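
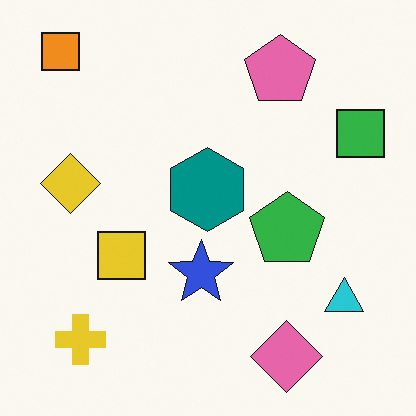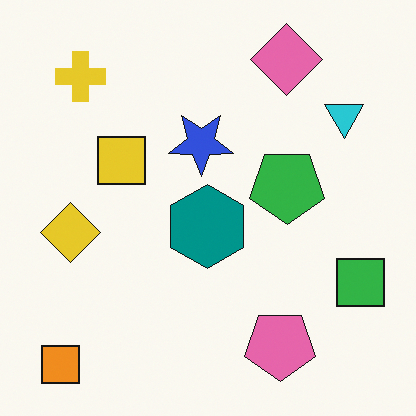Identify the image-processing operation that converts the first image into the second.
The second image is the first flipped vertically (top ↔ bottom).

The orange square is in the top-left of the first image and the bottom-left of the second — shapes on opposite sides of the horizontal midline have swapped in a mirror flip.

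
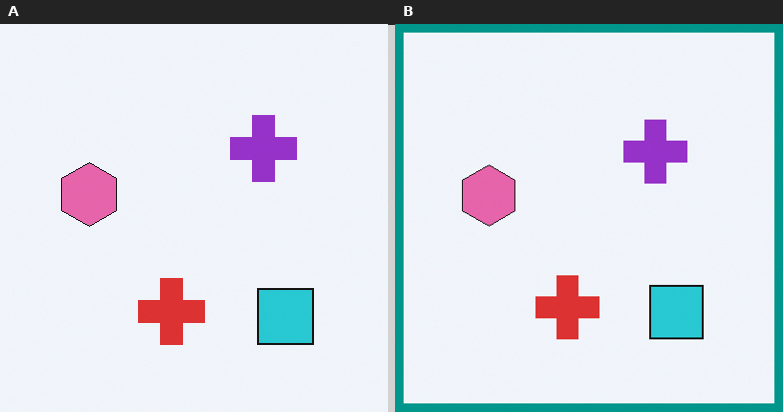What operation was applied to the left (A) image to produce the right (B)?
This is the original image framed with a teal border.

A solid teal frame runs around the edge of the right (B) image, with the content slightly shrunk inside it.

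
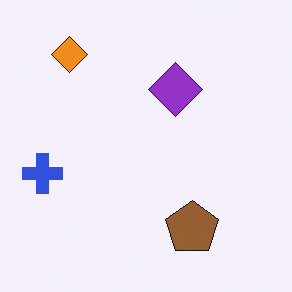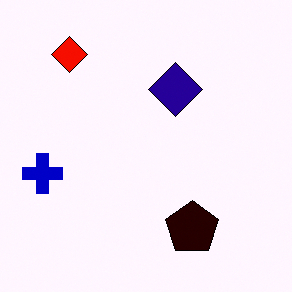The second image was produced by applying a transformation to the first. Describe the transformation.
This is the original image given much higher contrast.

Tones are pushed away from mid-grey across the whole image — a global contrast change.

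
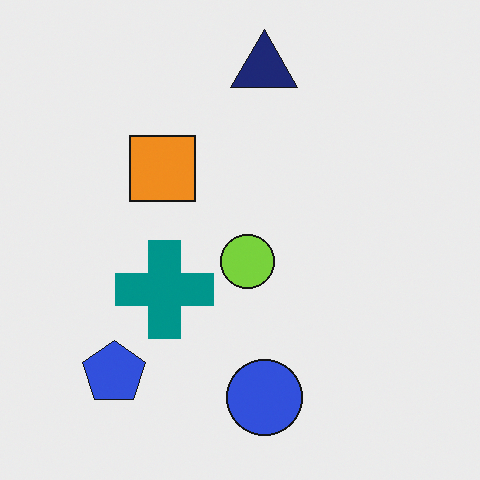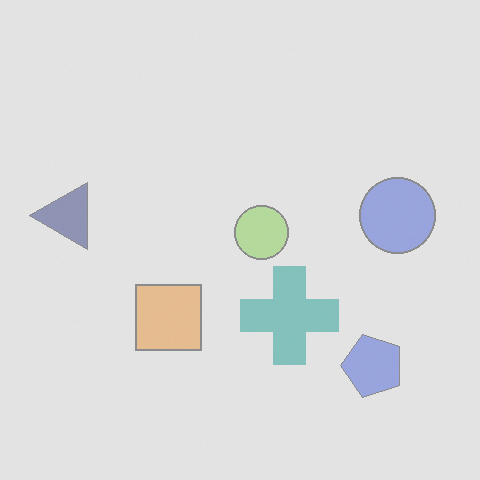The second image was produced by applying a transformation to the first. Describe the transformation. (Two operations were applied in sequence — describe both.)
It was given much lower contrast, then rotated 90° counter-clockwise.

Tones are pushed toward mid-grey across the whole image — a global contrast change. The blue pentagon sits in the bottom-left of the first image and the bottom-right of the second — consistent with a whole-image 90° counter-clockwise rotation.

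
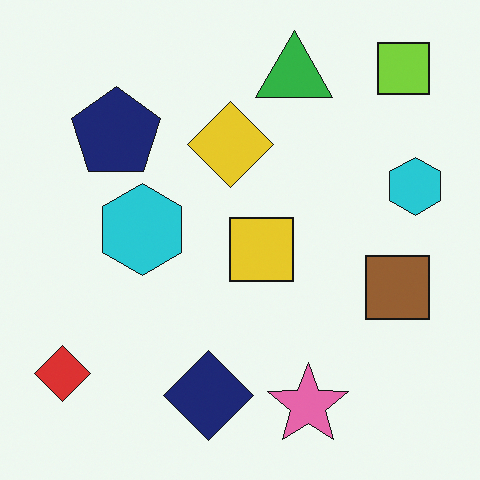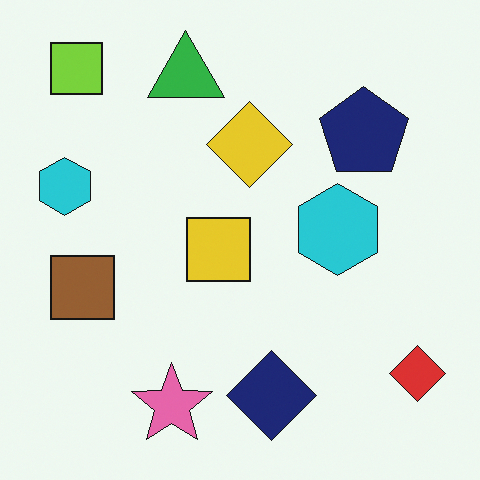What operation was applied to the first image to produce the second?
The image was flipped horizontally (left ↔ right).

The red diamond is in the bottom-left of the first image and the bottom-right of the second — shapes on opposite sides of the vertical midline have swapped in a mirror flip.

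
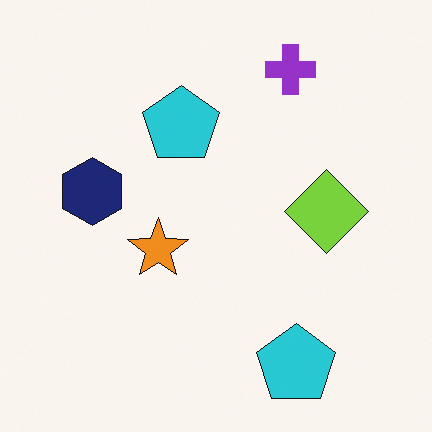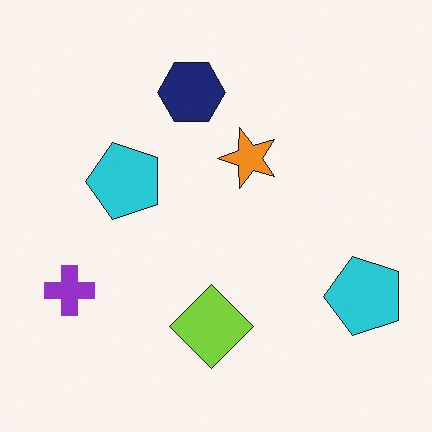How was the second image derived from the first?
It was transposed (reflected across the top-left ↔ bottom-right diagonal).

Shapes have swapped their row and column positions — what was in the top-right is now in the bottom-left — a diagonal reflection.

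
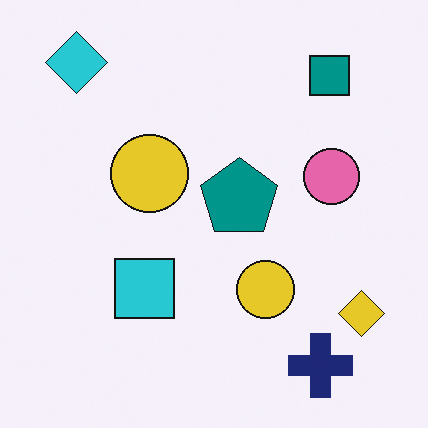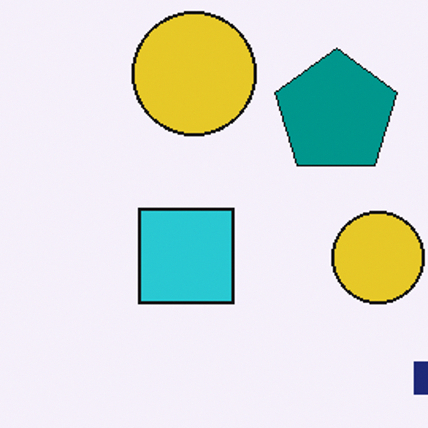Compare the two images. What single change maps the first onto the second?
This is the original image cropped to a modestly smaller region and rescaled.

The visible shapes are larger and the field of view is narrower; shapes near the original edges may be partly or wholly outside the frame — a crop-and-rescale.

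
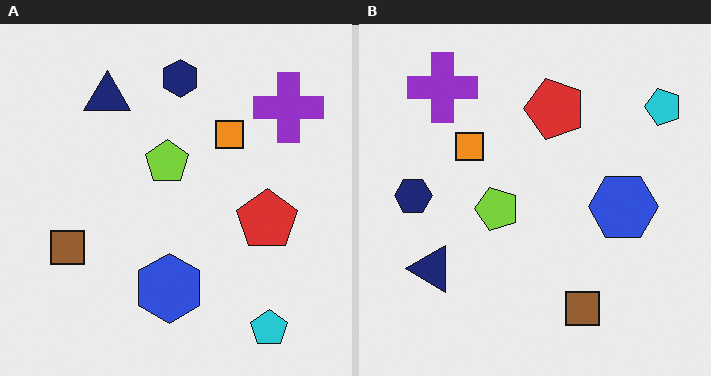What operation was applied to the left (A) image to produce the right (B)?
The image was rotated 90° counter-clockwise.

The cyan pentagon sits in the bottom-right of the left (A) image and the top-right of the right (B) — consistent with a whole-image 90° counter-clockwise rotation.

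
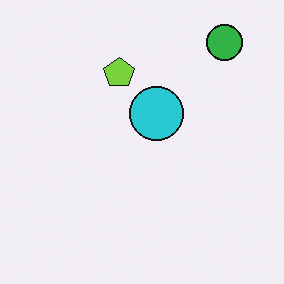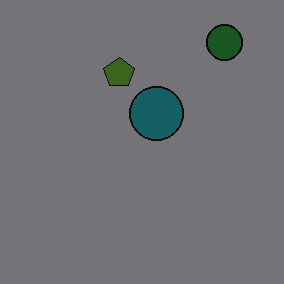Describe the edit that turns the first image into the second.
Noticeably darkened.

Every pixel — background and shapes alike — is uniformly darkened.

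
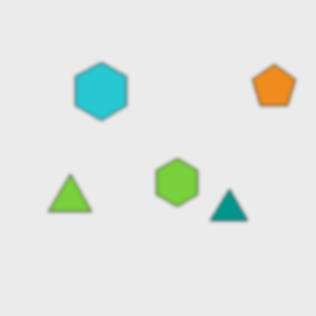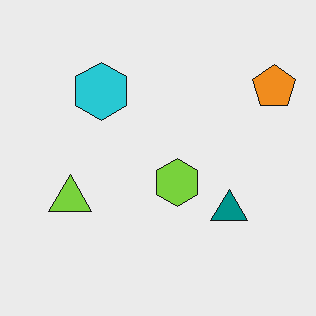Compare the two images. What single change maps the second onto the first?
It was given a subtle gaussian blur.

Shape edges and outlines are uniformly softened across the whole image.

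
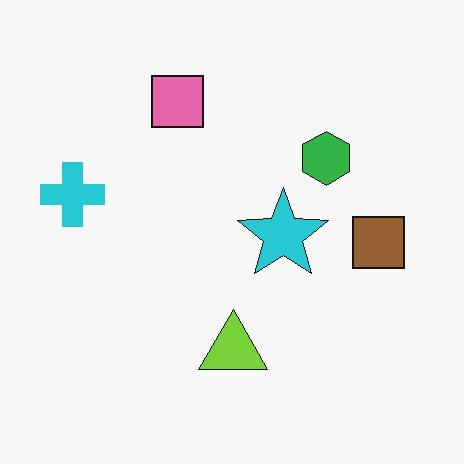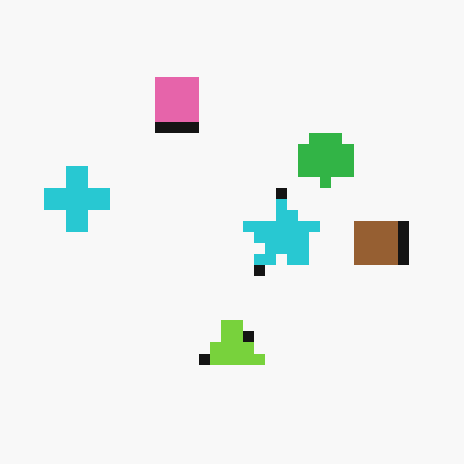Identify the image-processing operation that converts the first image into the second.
This is the original image coarsely pixelated.

Shapes are reduced to large square blocks; fine edges and outlines are lost — a downscale-then-upscale (mosaic) effect.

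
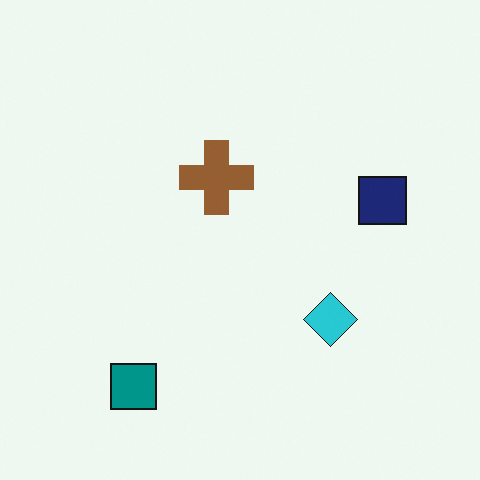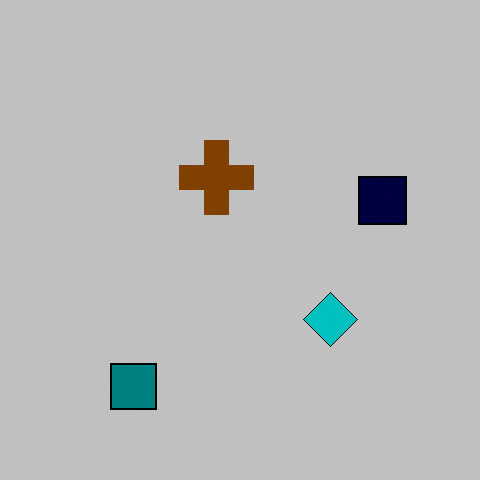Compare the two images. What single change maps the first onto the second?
Heavily posterized to just a handful of flat colors.

Each flat color has snapped to a coarser quantized level — most visibly, the near-white background has dropped to a flat grey.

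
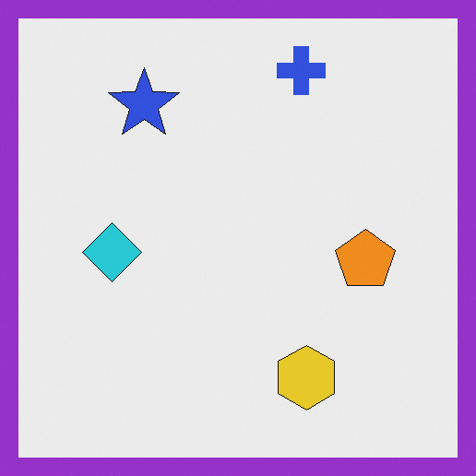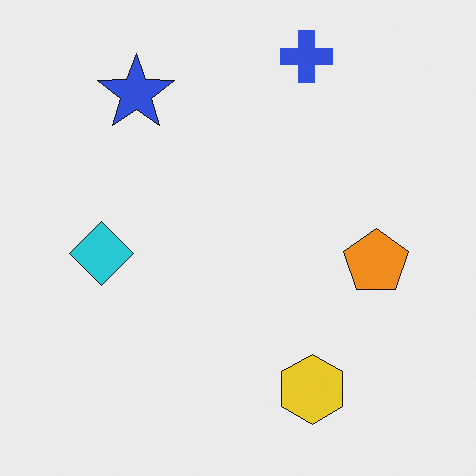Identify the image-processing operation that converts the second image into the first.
It was framed with a purple border.

A solid purple frame runs around the edge of the first image, with the content slightly shrunk inside it.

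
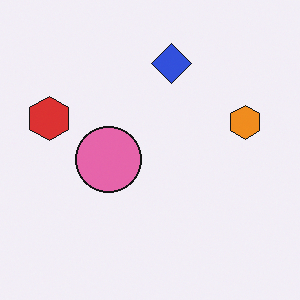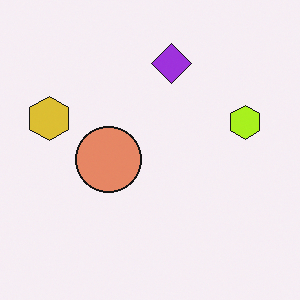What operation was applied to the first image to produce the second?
This is the original image hue-shifted slightly.

Every shape's color has rotated by the same amount around the hue wheel — a uniform hue shift.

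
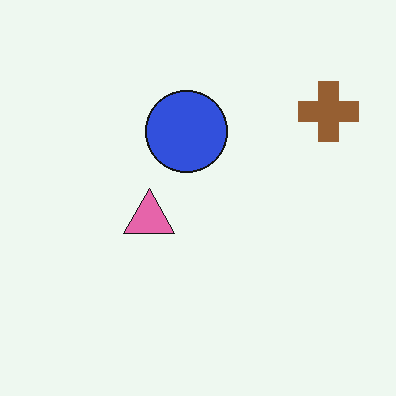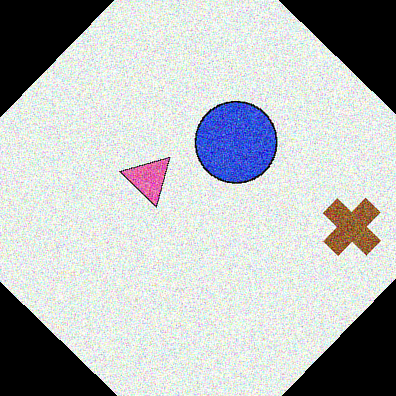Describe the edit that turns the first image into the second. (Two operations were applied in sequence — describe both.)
The image was degraded with strong gaussian noise, then rotated clockwise by a large amount — several tens of degrees.

Random speckle covers the whole image, including the flat background. Every shape is tilted by the same angle and the image corners show triangular fill wedges — a whole-image rotation by a non-right angle.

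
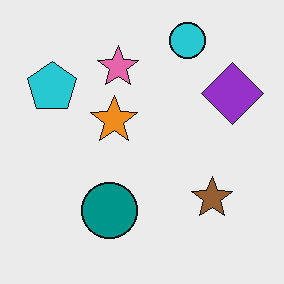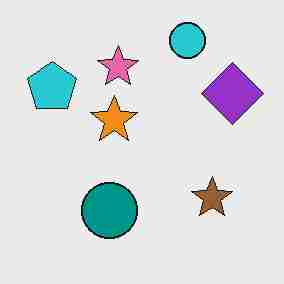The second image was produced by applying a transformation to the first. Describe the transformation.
This is the original image degraded with heavy JPEG compression.

Blocky 8×8 compression artifacts appear around shape edges and the flat background shows ringing — characteristic JPEG degradation.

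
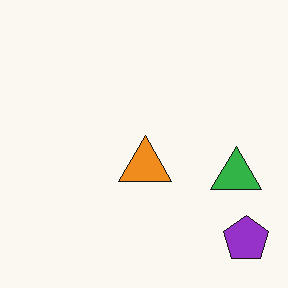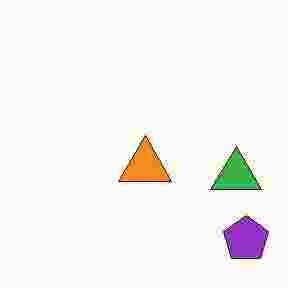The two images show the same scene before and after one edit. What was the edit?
This is the original image heavily JPEG-compressed with obvious blocking artifacts.

Blocky 8×8 compression artifacts appear around shape edges and the flat background shows ringing — characteristic JPEG degradation.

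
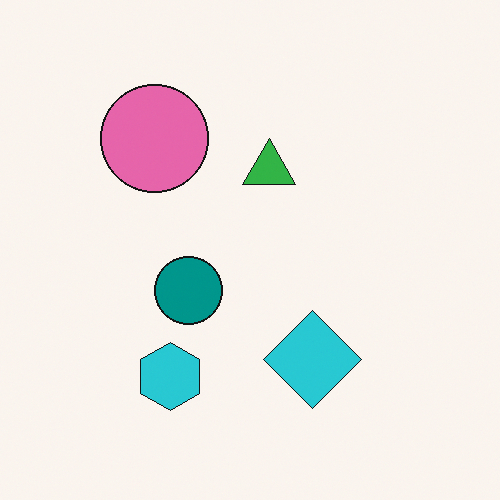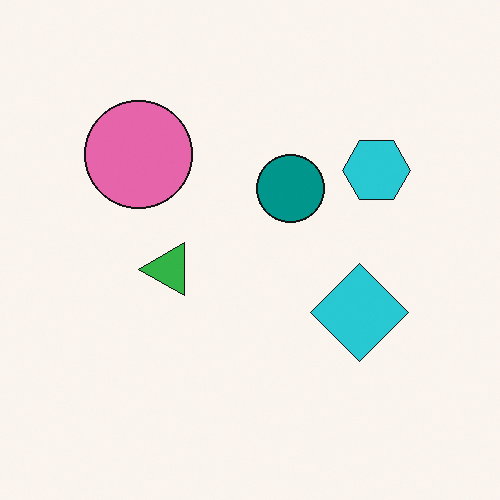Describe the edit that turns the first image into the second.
This is the original image transposed (reflected across the top-left ↔ bottom-right diagonal).

Shapes have swapped their row and column positions — what was in the top-right is now in the bottom-left — a diagonal reflection.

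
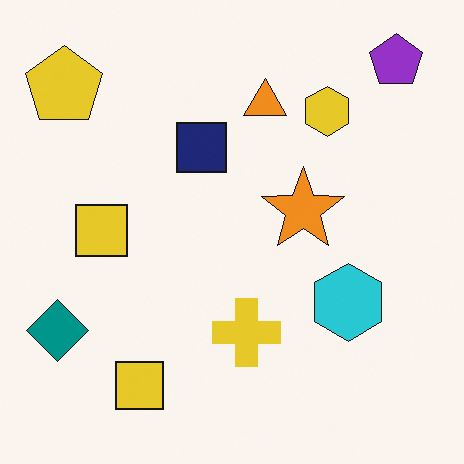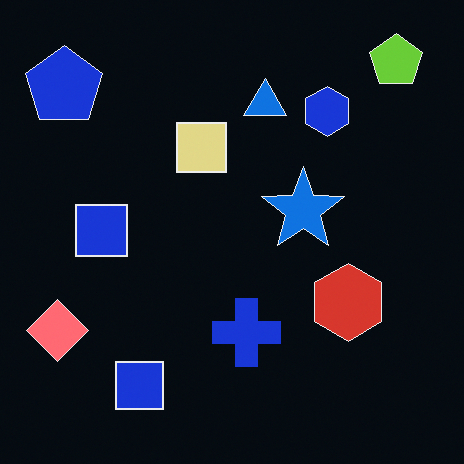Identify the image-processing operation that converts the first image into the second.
Color-inverted (negative).

The light background has become dark and every shape's color is its complement — a photographic negative.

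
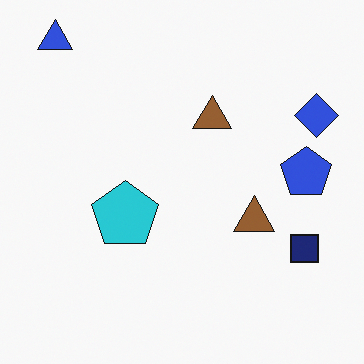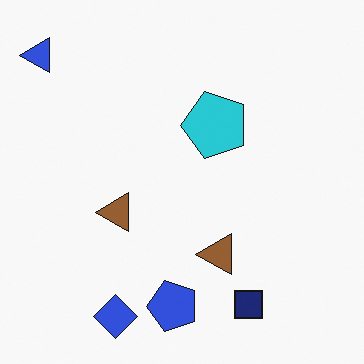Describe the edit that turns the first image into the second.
It was transposed (reflected across the top-left ↔ bottom-right diagonal).

Shapes have swapped their row and column positions — what was in the top-right is now in the bottom-left — a diagonal reflection.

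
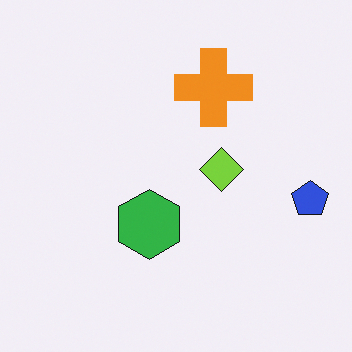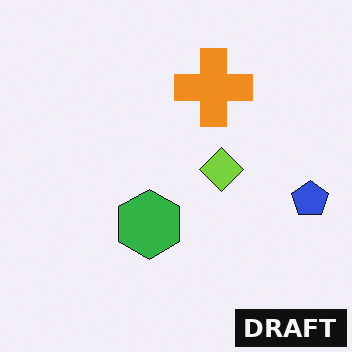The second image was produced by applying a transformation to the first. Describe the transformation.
It was watermarked with the text "DRAFT" in the lower-right corner.

A dark label reading "DRAFT" appears in the lower-right corner.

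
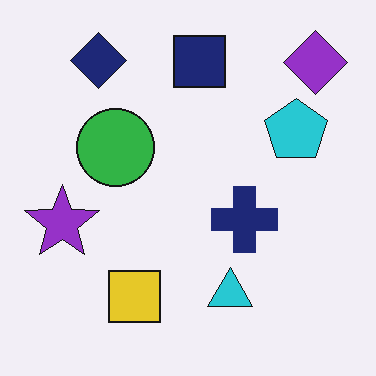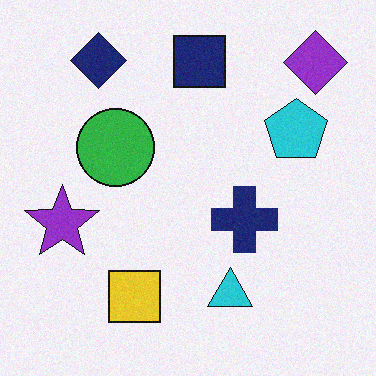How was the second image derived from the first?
The transformation is: degraded with subtle gaussian noise.

Random speckle covers the whole image, including the flat background.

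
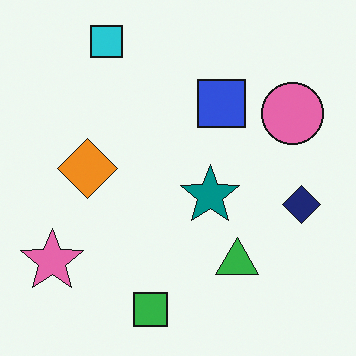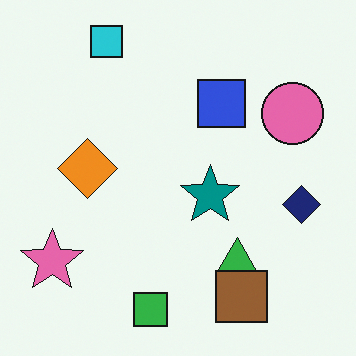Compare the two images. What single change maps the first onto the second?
The transformation is: overlaid with an additional brown square.

A brown square appears in the second image that is absent from the first.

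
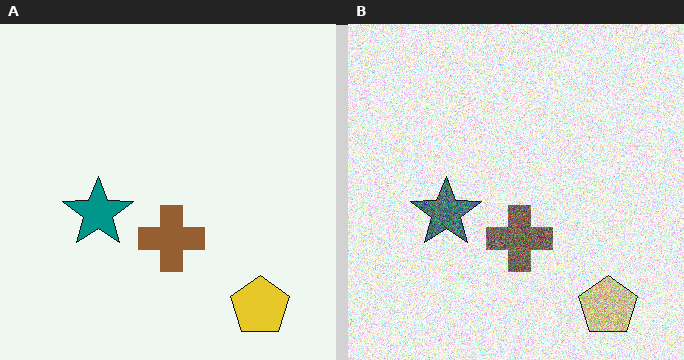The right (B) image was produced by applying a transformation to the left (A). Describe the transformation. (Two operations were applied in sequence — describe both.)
The transformation is: made much more muted (saturation change), then degraded with strong gaussian noise.

All colors are more muted and greyish — a global saturation change. Random speckle covers the whole image, including the flat background.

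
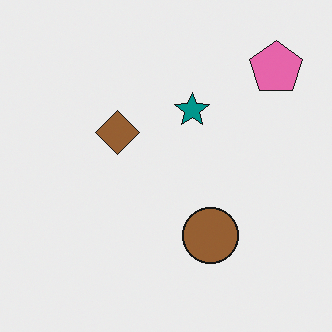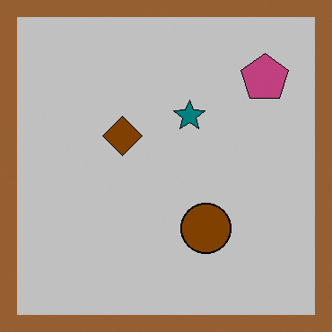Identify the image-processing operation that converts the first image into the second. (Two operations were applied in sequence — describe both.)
Heavily posterized to just a handful of flat colors, then framed with a brown border.

Each flat color has snapped to a coarser quantized level — most visibly, the near-white background has dropped to a flat grey. A solid brown frame runs around the edge of the second image, with the content slightly shrunk inside it.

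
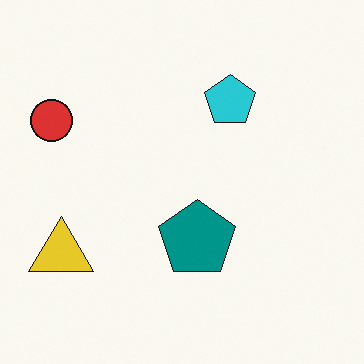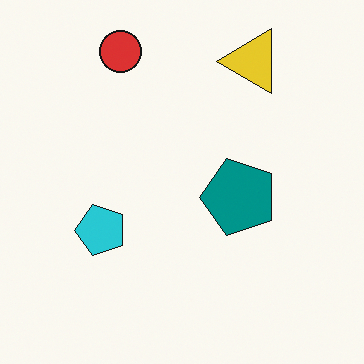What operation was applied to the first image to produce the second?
Transposed (reflected across the top-left ↔ bottom-right diagonal).

Shapes have swapped their row and column positions — what was in the top-right is now in the bottom-left — a diagonal reflection.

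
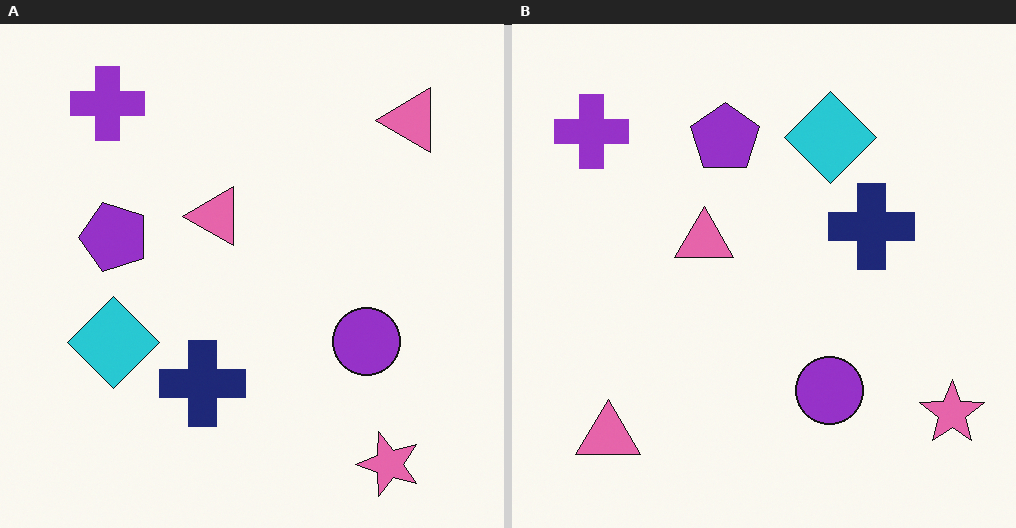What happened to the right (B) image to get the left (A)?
The left (A) image is the right (B) transposed (reflected across the top-left ↔ bottom-right diagonal).

Shapes have swapped their row and column positions — what was in the top-right is now in the bottom-left — a diagonal reflection.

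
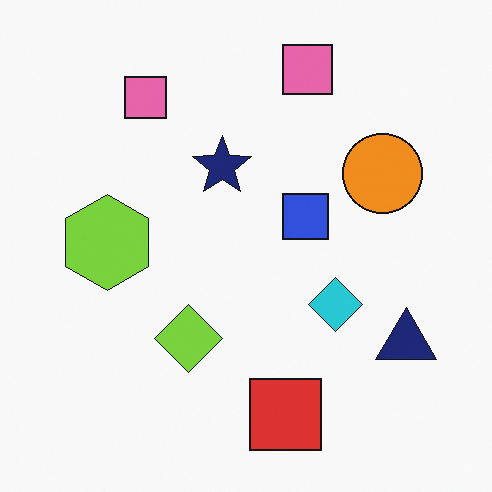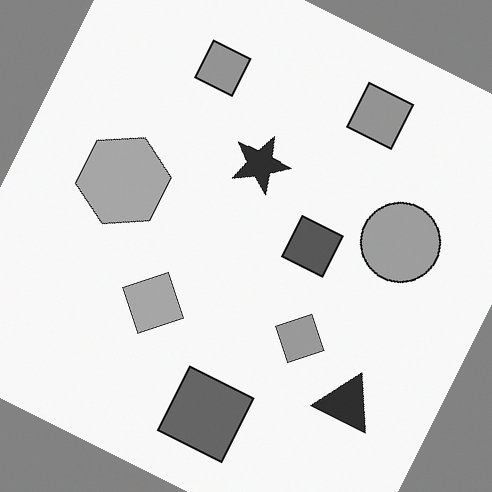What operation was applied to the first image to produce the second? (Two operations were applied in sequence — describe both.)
The transformation is: rotated clockwise by a moderate amount, then converted to grayscale.

Every shape is tilted by the same angle and the image corners show triangular fill wedges — a whole-image rotation by a non-right angle. All color is removed — every shape is now a shade of grey.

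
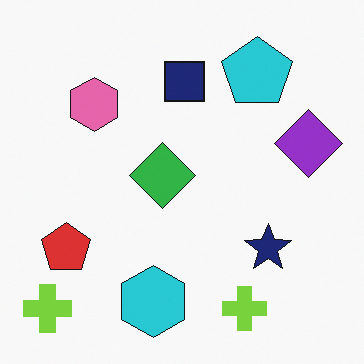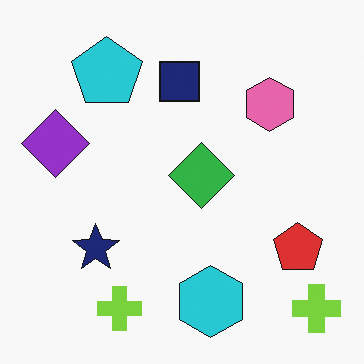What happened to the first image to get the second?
It was flipped horizontally (left ↔ right).

The purple diamond is in the right of the first image and the left of the second — shapes on opposite sides of the vertical midline have swapped in a mirror flip.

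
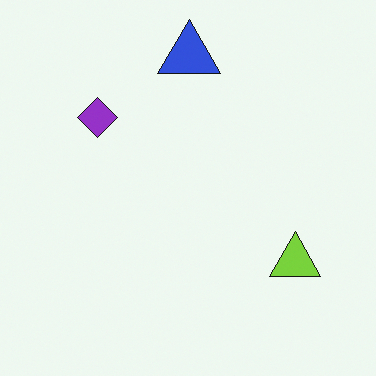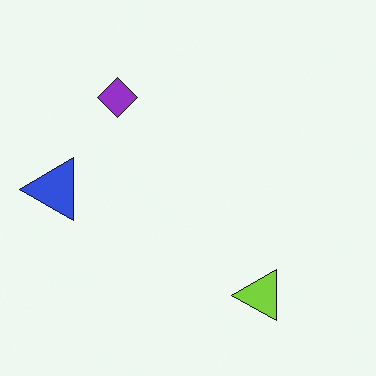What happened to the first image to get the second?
Transposed (reflected across the top-left ↔ bottom-right diagonal).

Shapes have swapped their row and column positions — what was in the top-right is now in the bottom-left — a diagonal reflection.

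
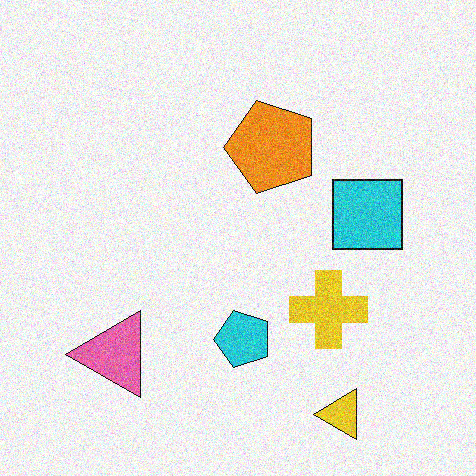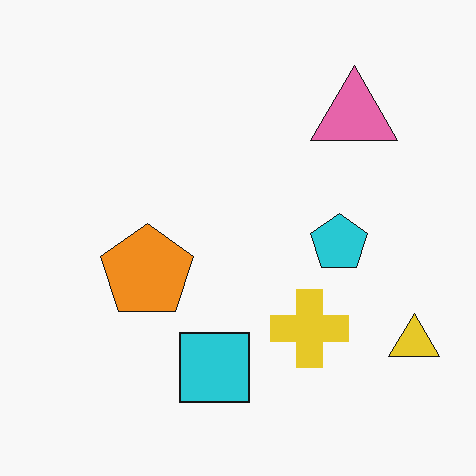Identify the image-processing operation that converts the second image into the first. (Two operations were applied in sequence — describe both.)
The first image is the second transposed (reflected across the top-left ↔ bottom-right diagonal), then degraded with moderate additive noise.

Shapes have swapped their row and column positions — what was in the top-right is now in the bottom-left — a diagonal reflection. Random speckle covers the whole image, including the flat background.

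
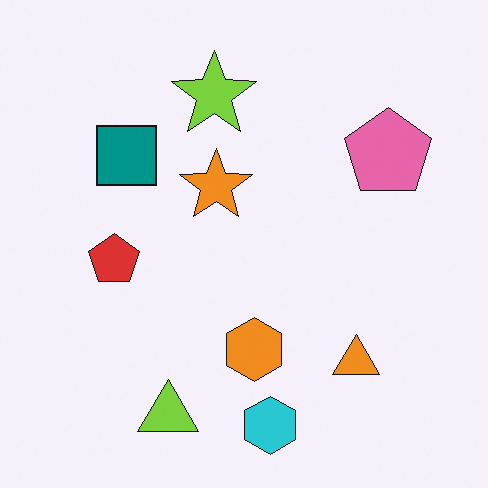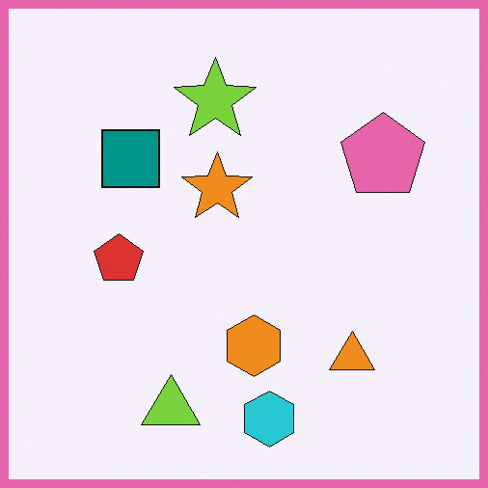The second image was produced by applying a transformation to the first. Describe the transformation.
Framed with a pink border.

A solid pink frame runs around the edge of the second image, with the content slightly shrunk inside it.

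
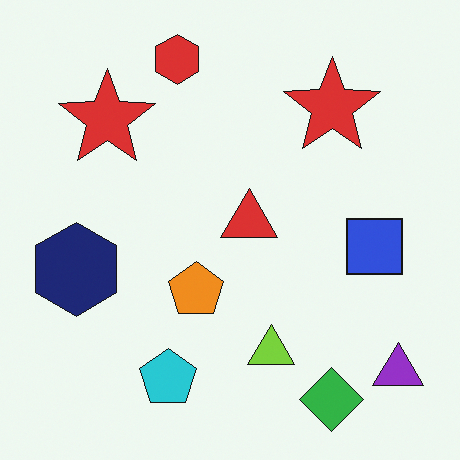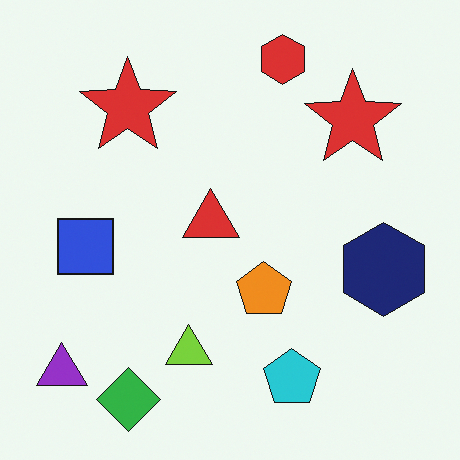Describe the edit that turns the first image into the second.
This is the original image flipped horizontally (left ↔ right).

The purple triangle is in the bottom-right of the first image and the bottom-left of the second — shapes on opposite sides of the vertical midline have swapped in a mirror flip.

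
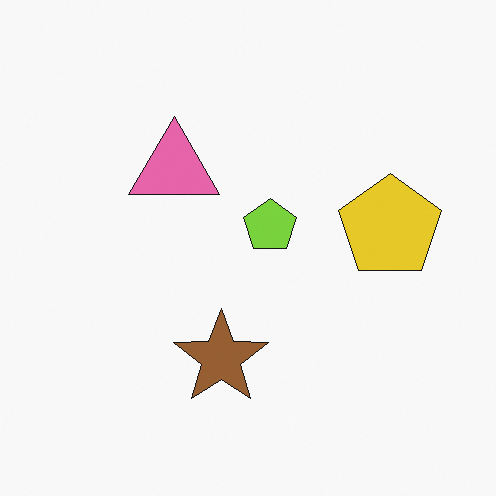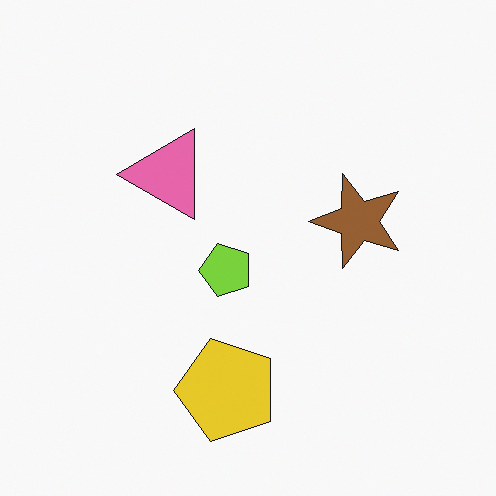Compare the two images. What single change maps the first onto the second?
The image was transposed (reflected across the top-left ↔ bottom-right diagonal).

Shapes have swapped their row and column positions — what was in the top-right is now in the bottom-left — a diagonal reflection.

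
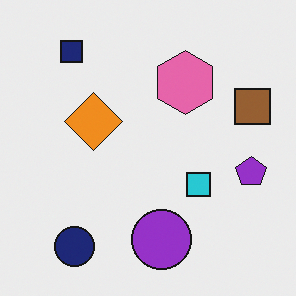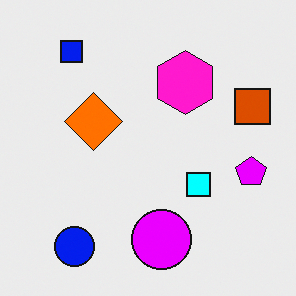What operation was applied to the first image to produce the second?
The image was made much more vivid (saturation change).

All colors are more vivid — a global saturation change.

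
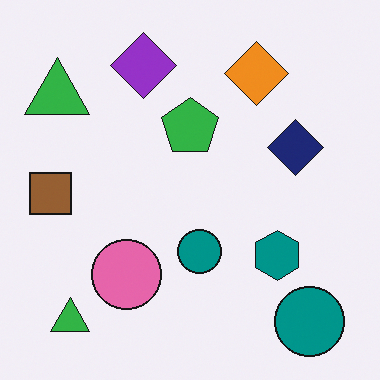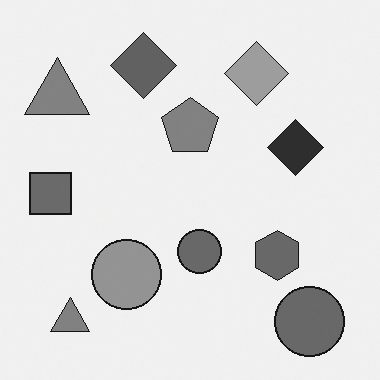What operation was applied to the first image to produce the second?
The image was converted to grayscale.

All color is removed — every shape is now a shade of grey.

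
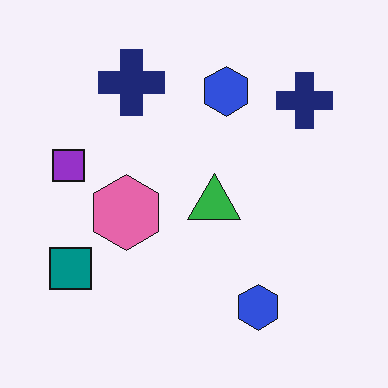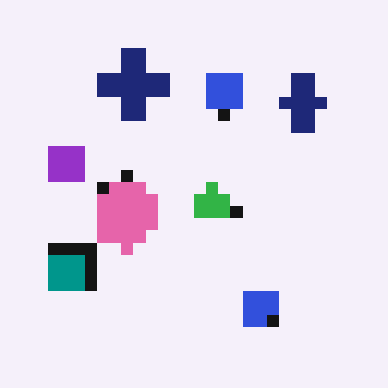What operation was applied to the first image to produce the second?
Heavily pixelated into large blocks.

Shapes are reduced to large square blocks; fine edges and outlines are lost — a downscale-then-upscale (mosaic) effect.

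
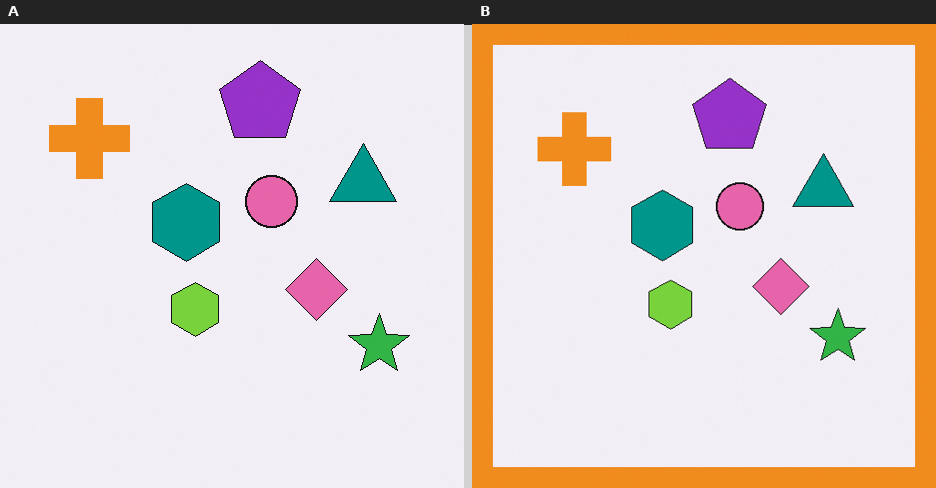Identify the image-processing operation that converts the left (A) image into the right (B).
It was framed with a orange border.

A solid orange frame runs around the edge of the right (B) image, with the content slightly shrunk inside it.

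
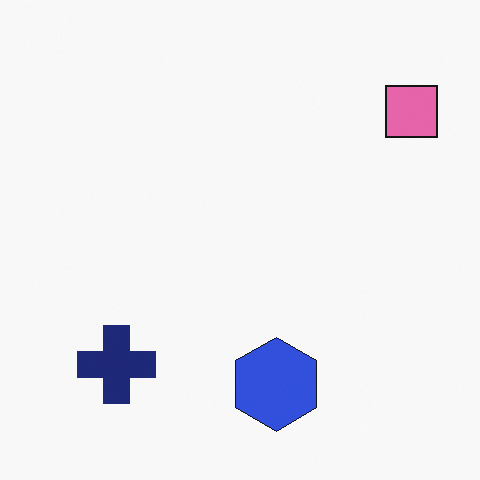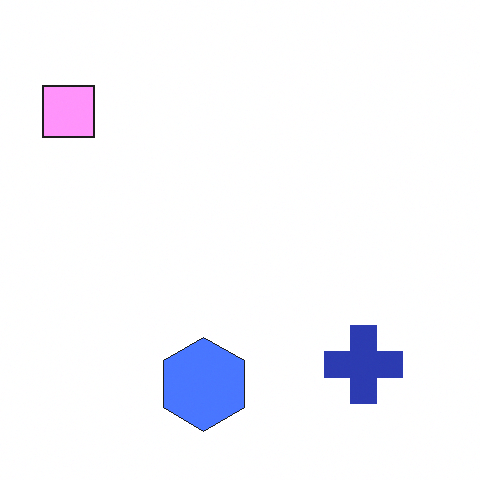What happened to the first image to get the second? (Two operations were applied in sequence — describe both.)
Noticeably brightened, then flipped horizontally (left ↔ right).

Every pixel — background and shapes alike — is uniformly brightened. The pink square is in the top-right of the first image and the top-left of the second — shapes on opposite sides of the vertical midline have swapped in a mirror flip.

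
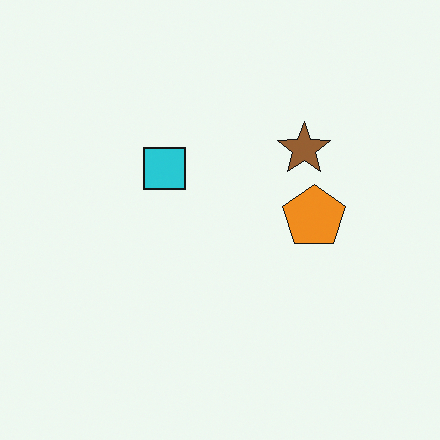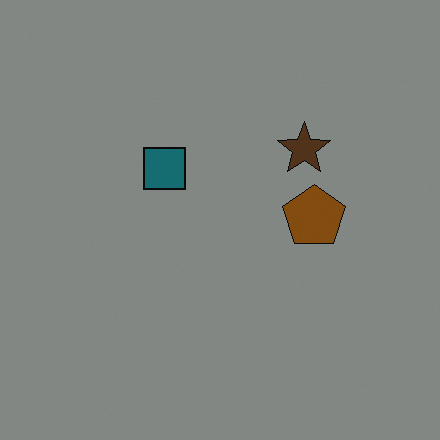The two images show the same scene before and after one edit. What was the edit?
This is the original image darkened a lot.

Every pixel — background and shapes alike — is uniformly darkened.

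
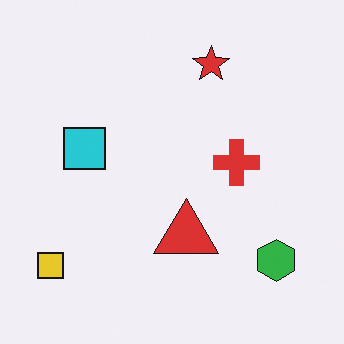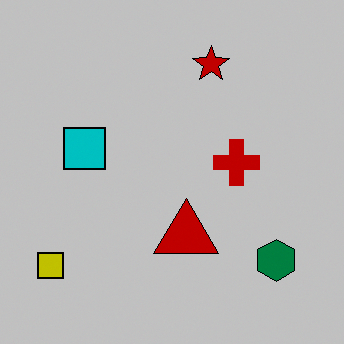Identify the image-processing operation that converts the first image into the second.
This is the original image heavily posterized to just a handful of flat colors.

Each flat color has snapped to a coarser quantized level — most visibly, the near-white background has dropped to a flat grey.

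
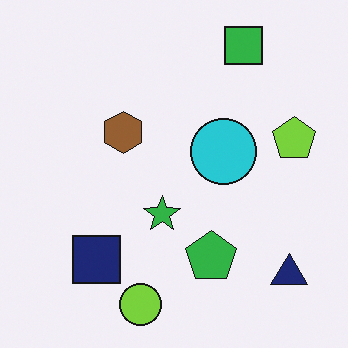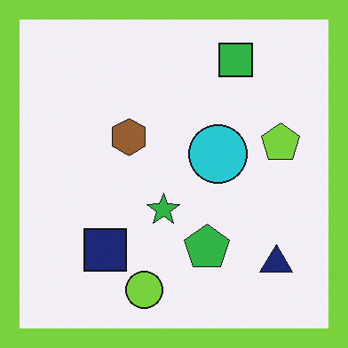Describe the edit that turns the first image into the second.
Framed with a lime border.

A solid lime frame runs around the edge of the second image, with the content slightly shrunk inside it.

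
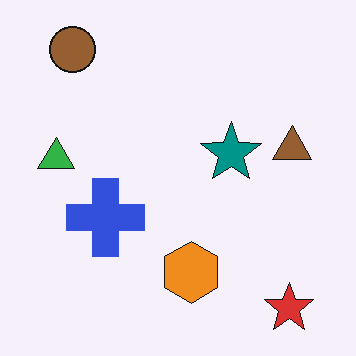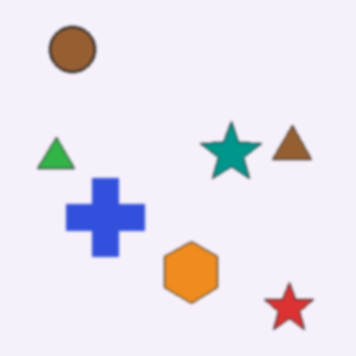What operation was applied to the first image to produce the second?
It was slightly softened.

Shape edges and outlines are uniformly softened across the whole image.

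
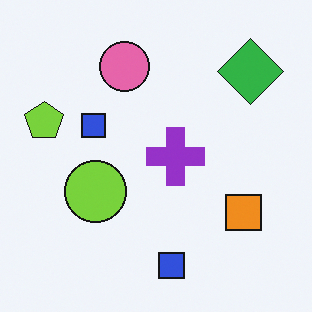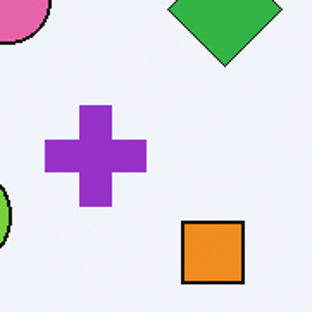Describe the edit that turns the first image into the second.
This is the original image cropped to a noticeably smaller region and rescaled.

The visible shapes are larger and the field of view is narrower; shapes near the original edges may be partly or wholly outside the frame — a crop-and-rescale.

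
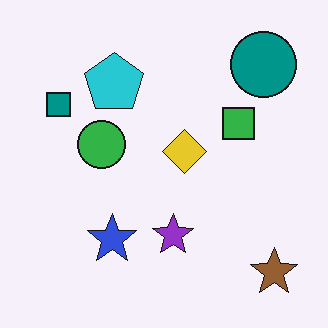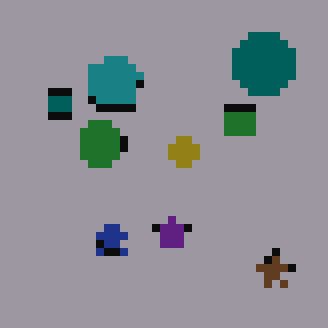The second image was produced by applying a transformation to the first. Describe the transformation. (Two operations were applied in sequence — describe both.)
Pixelated into visible square blocks, then noticeably darkened.

Shapes are reduced to large square blocks; fine edges and outlines are lost — a downscale-then-upscale (mosaic) effect. Every pixel — background and shapes alike — is uniformly darkened.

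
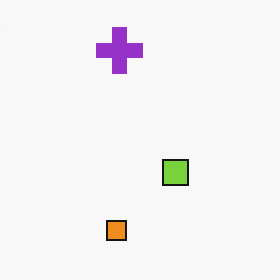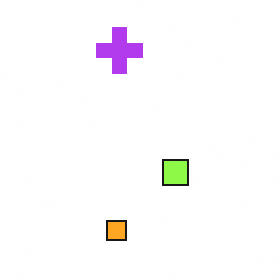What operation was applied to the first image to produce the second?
The image was slightly brightened.

Every pixel — background and shapes alike — is uniformly brightened.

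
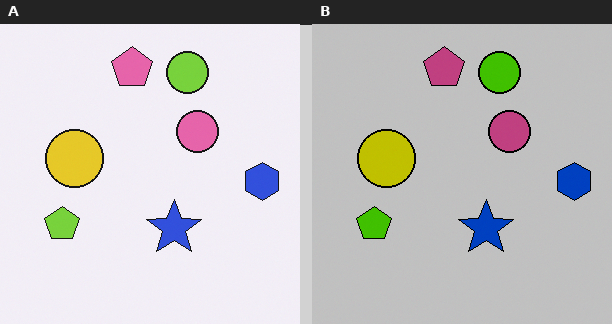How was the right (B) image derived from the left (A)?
It was aggressively posterized.

Each flat color has snapped to a coarser quantized level — most visibly, the near-white background has dropped to a flat grey.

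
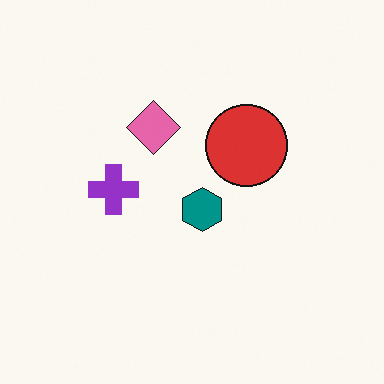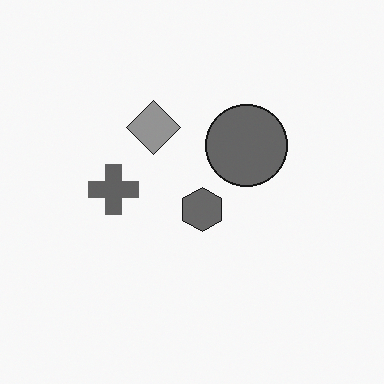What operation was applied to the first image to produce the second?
Converted to grayscale.

All color is removed — every shape is now a shade of grey.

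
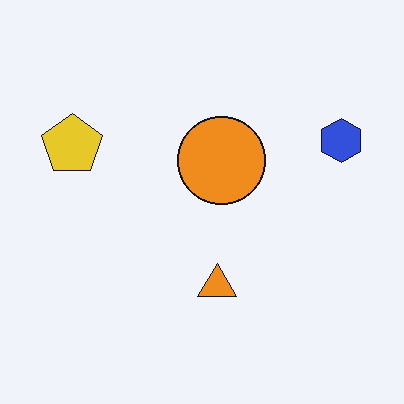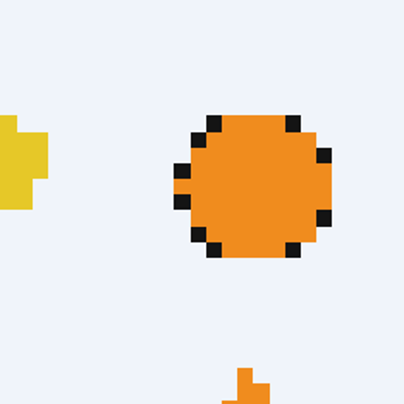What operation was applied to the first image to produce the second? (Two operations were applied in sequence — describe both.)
This is the original image coarsely pixelated, then cropped to a noticeably smaller region and rescaled.

Shapes are reduced to large square blocks; fine edges and outlines are lost — a downscale-then-upscale (mosaic) effect. The visible shapes are larger and the field of view is narrower; shapes near the original edges may be partly or wholly outside the frame — a crop-and-rescale.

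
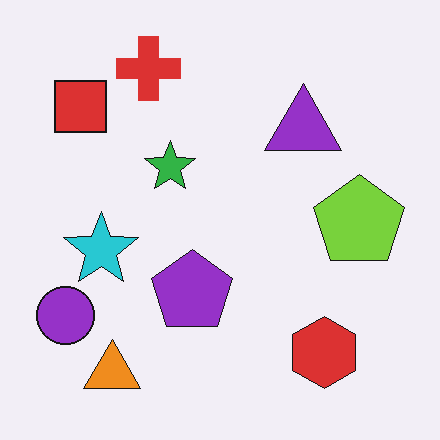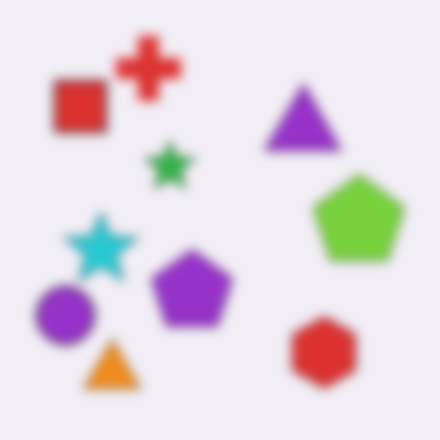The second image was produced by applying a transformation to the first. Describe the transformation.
It was heavily blurred.

Shape edges and outlines are uniformly softened across the whole image.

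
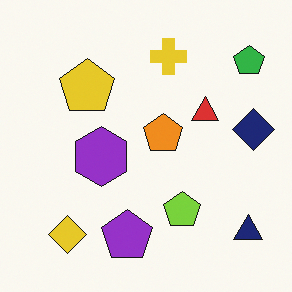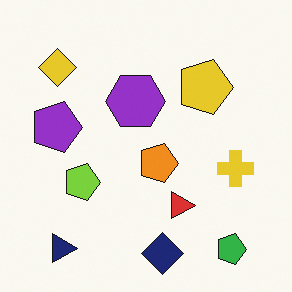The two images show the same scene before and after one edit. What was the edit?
Rotated 90° clockwise.

The green pentagon sits in the top-right of the first image and the bottom-right of the second — consistent with a whole-image 90° clockwise rotation.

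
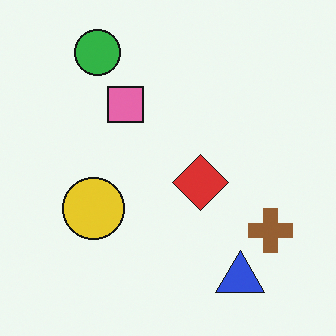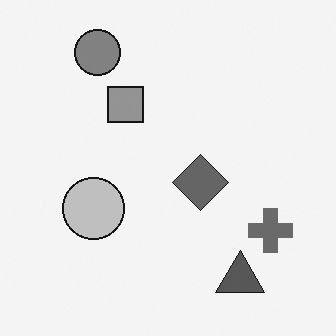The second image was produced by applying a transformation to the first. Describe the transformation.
This is the original image converted to grayscale.

All color is removed — every shape is now a shade of grey.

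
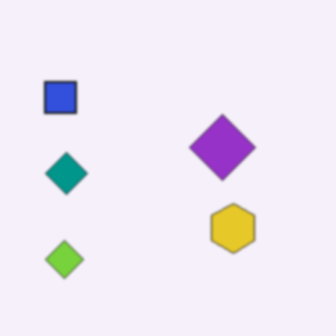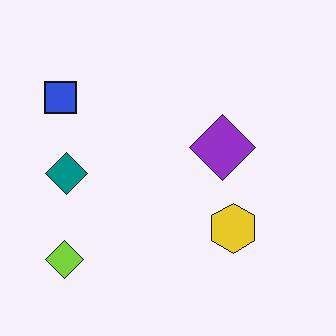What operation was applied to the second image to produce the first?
The image was slightly softened.

Shape edges and outlines are uniformly softened across the whole image.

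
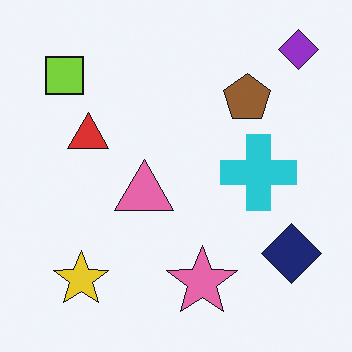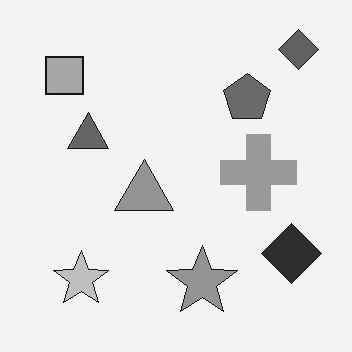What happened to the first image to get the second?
Converted to grayscale.

All color is removed — every shape is now a shade of grey.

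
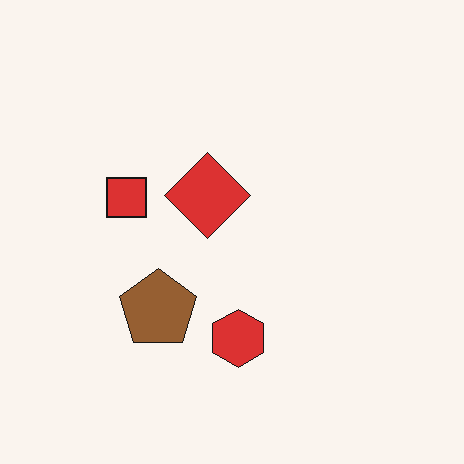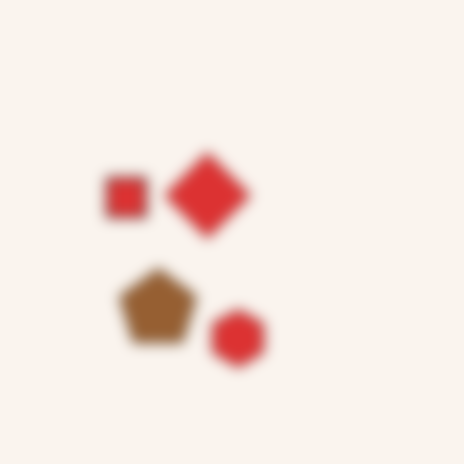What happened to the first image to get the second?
The transformation is: strongly gaussian-blurred.

Shape edges and outlines are uniformly softened across the whole image.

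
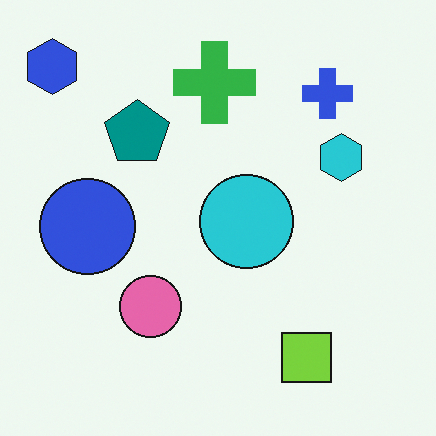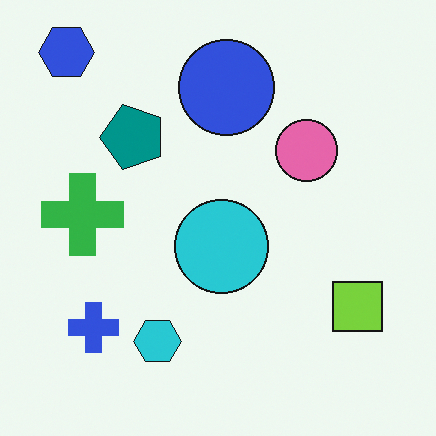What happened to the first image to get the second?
It was transposed (reflected across the top-left ↔ bottom-right diagonal).

Shapes have swapped their row and column positions — what was in the top-right is now in the bottom-left — a diagonal reflection.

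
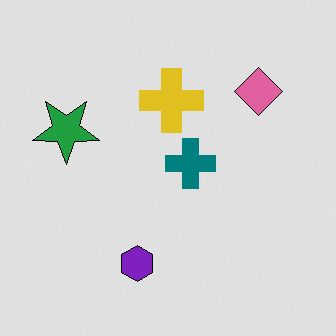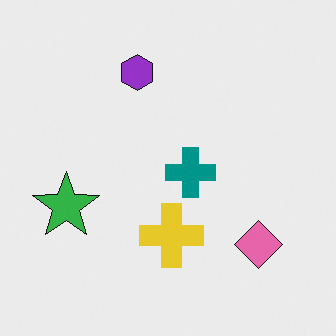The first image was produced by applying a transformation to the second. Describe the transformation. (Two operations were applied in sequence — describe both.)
The image was flipped vertically (top ↔ bottom), then posterized to a reduced palette.

The purple hexagon is in the top of the second image and the bottom of the first — shapes on opposite sides of the horizontal midline have swapped in a mirror flip. Each flat color has snapped to a coarser quantized level — most visibly, the near-white background has dropped to a flat grey.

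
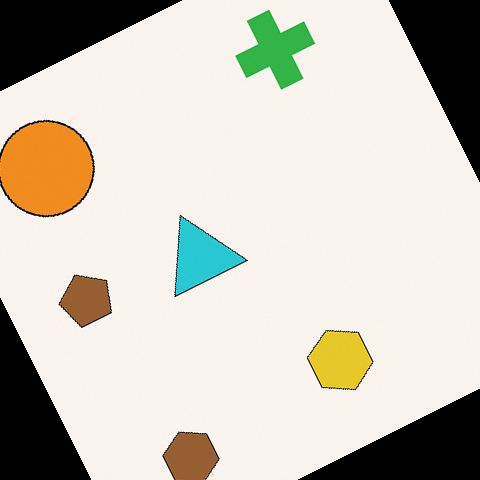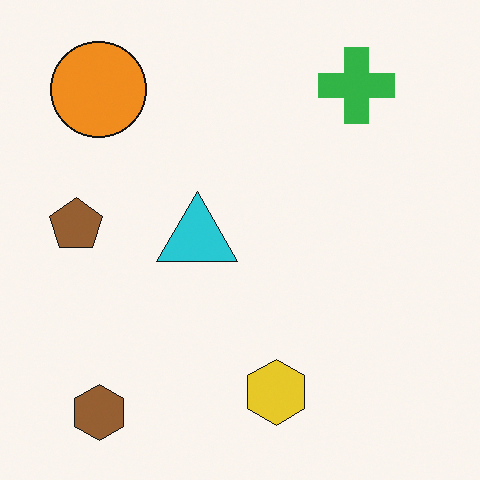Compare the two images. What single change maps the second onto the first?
The transformation is: rotated counter-clockwise by a clearly visible amount.

Every shape is tilted by the same angle and the image corners show triangular fill wedges — a whole-image rotation by a non-right angle.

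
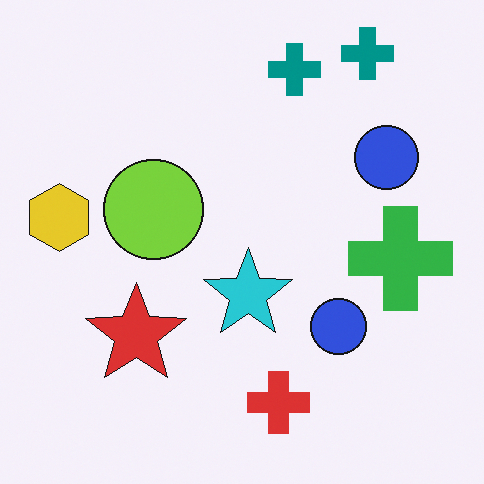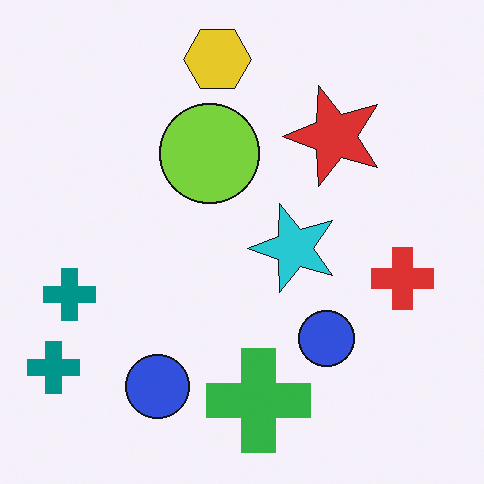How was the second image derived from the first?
This is the original image transposed (reflected across the top-left ↔ bottom-right diagonal).

Shapes have swapped their row and column positions — what was in the top-right is now in the bottom-left — a diagonal reflection.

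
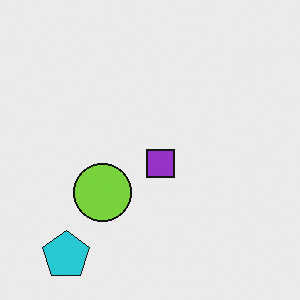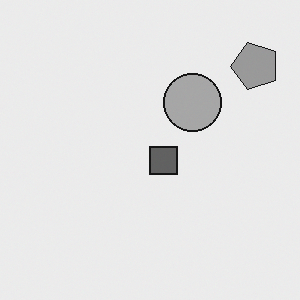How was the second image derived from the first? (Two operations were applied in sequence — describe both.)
Transposed (reflected across the top-left ↔ bottom-right diagonal), then converted to grayscale.

Shapes have swapped their row and column positions — what was in the top-right is now in the bottom-left — a diagonal reflection. All color is removed — every shape is now a shade of grey.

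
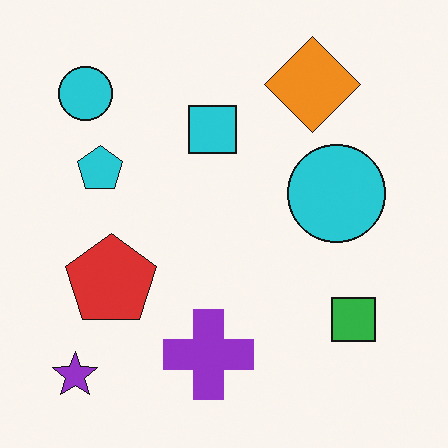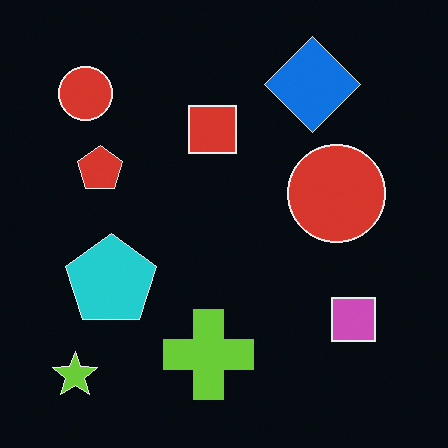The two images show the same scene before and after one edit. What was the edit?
The image was color-inverted (negative).

The light background has become dark and every shape's color is its complement — a photographic negative.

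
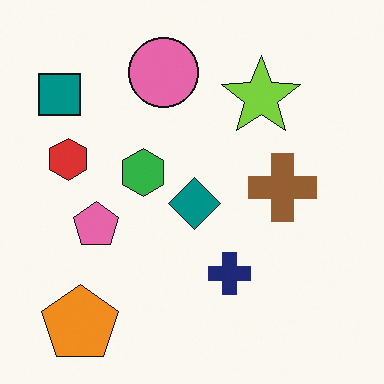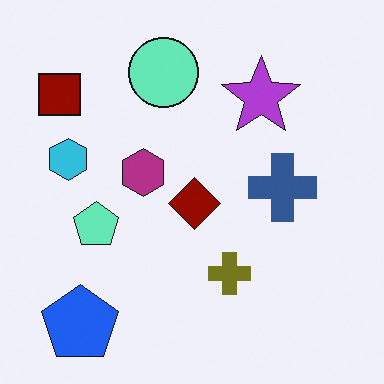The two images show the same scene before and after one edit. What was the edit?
This is the original image hue-shifted by a large amount.

Every shape's color has rotated by the same amount around the hue wheel — a uniform hue shift.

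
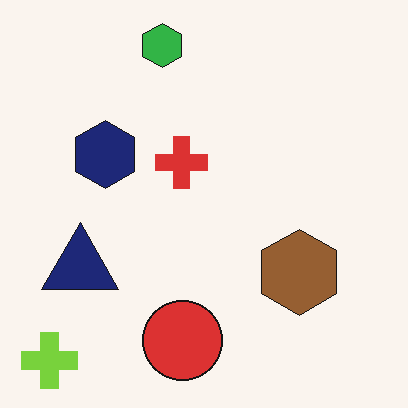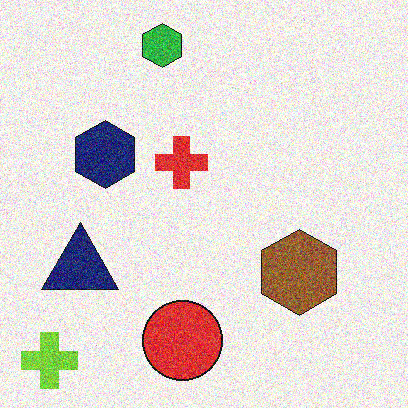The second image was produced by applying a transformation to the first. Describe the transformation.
Degraded with heavy additive noise.

Random speckle covers the whole image, including the flat background.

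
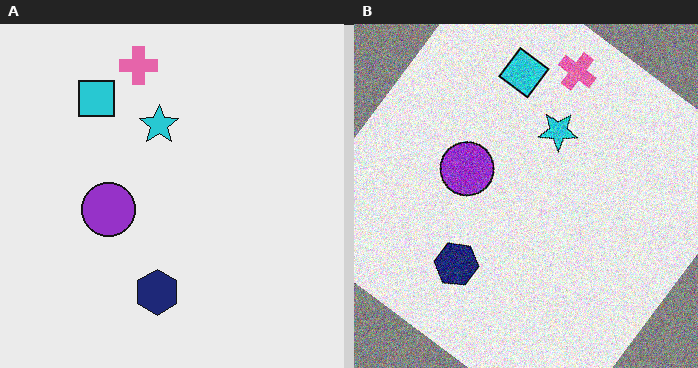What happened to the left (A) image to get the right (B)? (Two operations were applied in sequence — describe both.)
It was rotated clockwise by a large amount — several tens of degrees, then degraded with moderate additive noise.

Every shape is tilted by the same angle and the image corners show triangular fill wedges — a whole-image rotation by a non-right angle. Random speckle covers the whole image, including the flat background.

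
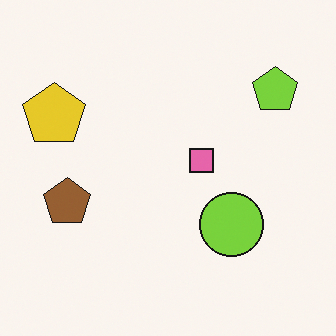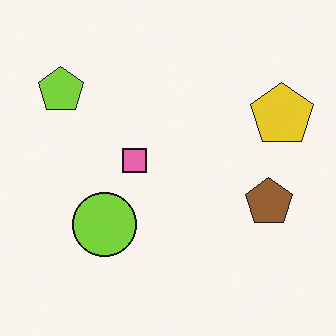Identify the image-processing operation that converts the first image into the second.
The image was flipped horizontally (left ↔ right).

The yellow pentagon is in the left of the first image and the right of the second — shapes on opposite sides of the vertical midline have swapped in a mirror flip.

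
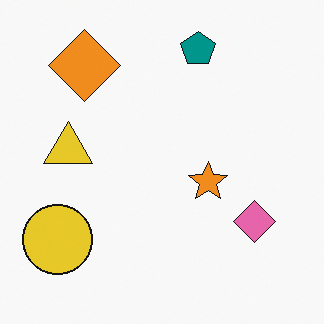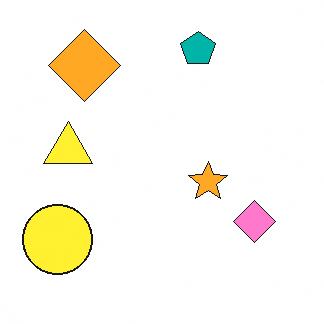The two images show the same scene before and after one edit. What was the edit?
This is the original image brightened a little.

Every pixel — background and shapes alike — is uniformly brightened.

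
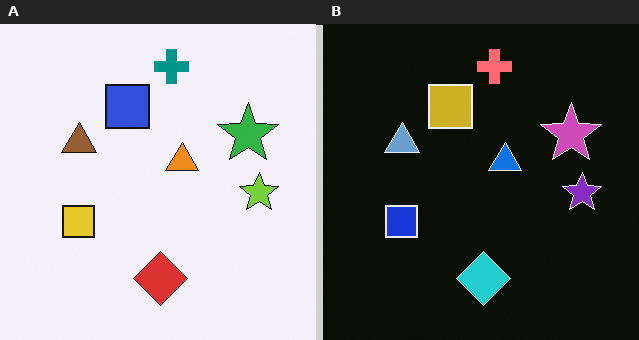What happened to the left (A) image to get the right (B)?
Color-inverted (negative).

The light background has become dark and every shape's color is its complement — a photographic negative.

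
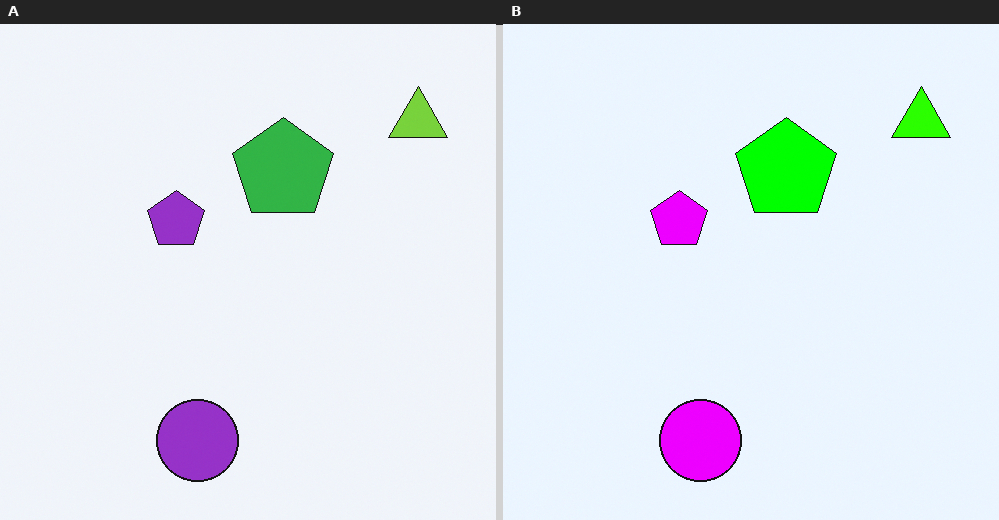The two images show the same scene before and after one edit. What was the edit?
Made much more vivid (saturation change).

All colors are more vivid — a global saturation change.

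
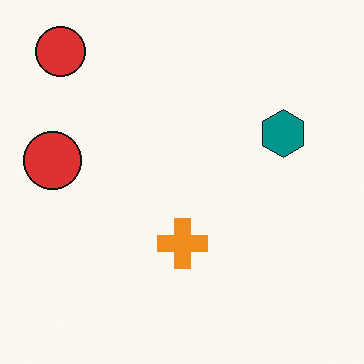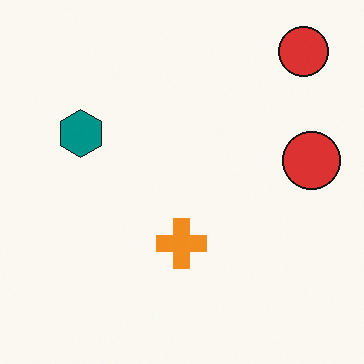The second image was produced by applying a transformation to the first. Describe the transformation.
The second image is the first flipped horizontally (left ↔ right).

The teal hexagon is in the right of the first image and the left of the second — shapes on opposite sides of the vertical midline have swapped in a mirror flip.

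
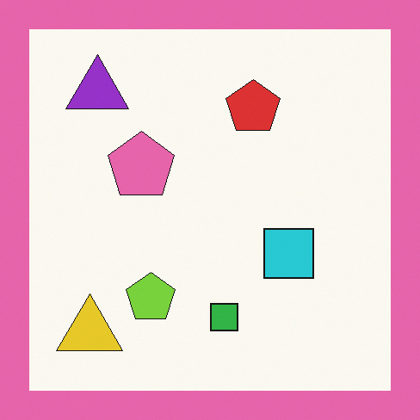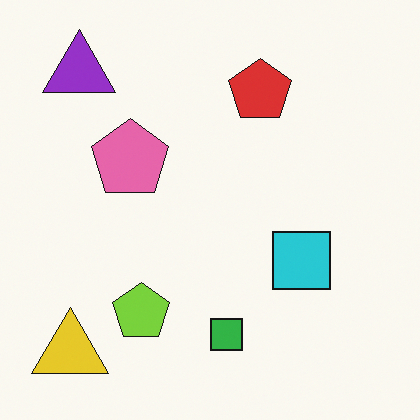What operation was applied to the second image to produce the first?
This is the original image framed with a pink border.

A solid pink frame runs around the edge of the first image, with the content slightly shrunk inside it.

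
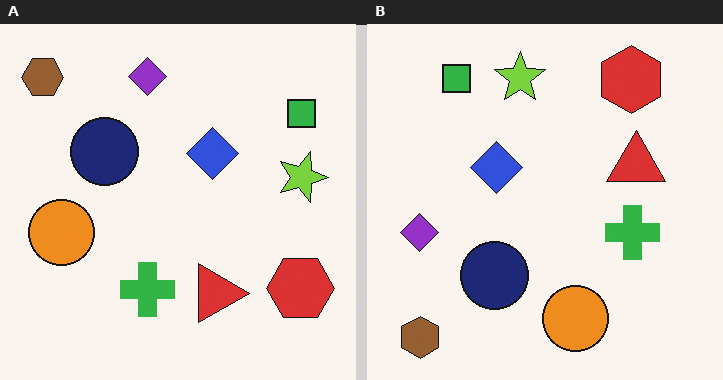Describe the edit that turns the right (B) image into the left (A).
It was rotated 90° clockwise.

The brown hexagon sits in the bottom-left of the right (B) image and the top-left of the left (A) — consistent with a whole-image 90° clockwise rotation.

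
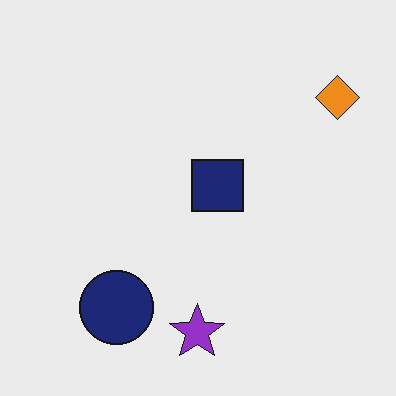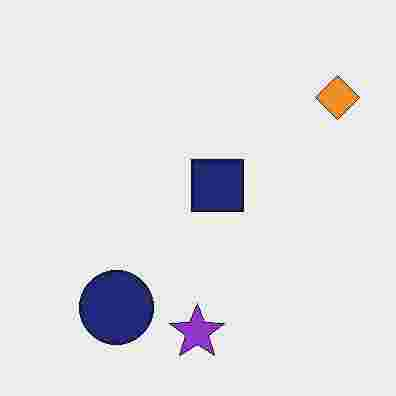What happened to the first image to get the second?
Heavily JPEG-compressed with obvious blocking artifacts.

Blocky 8×8 compression artifacts appear around shape edges and the flat background shows ringing — characteristic JPEG degradation.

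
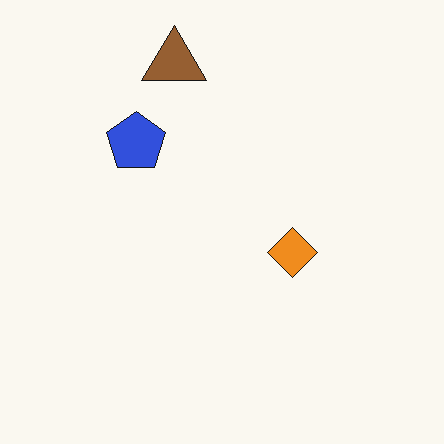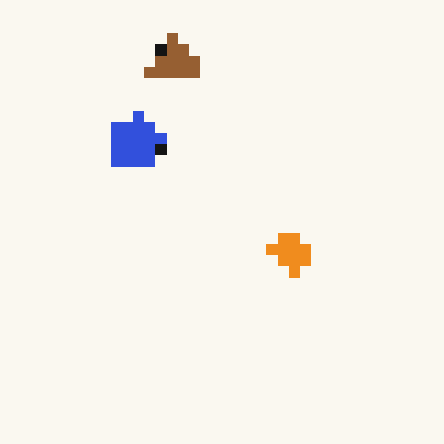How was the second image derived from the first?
It was heavily pixelated into large blocks.

Shapes are reduced to large square blocks; fine edges and outlines are lost — a downscale-then-upscale (mosaic) effect.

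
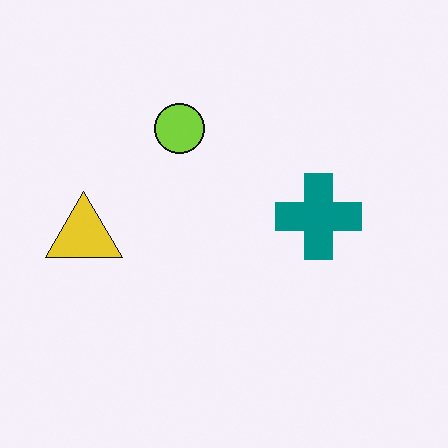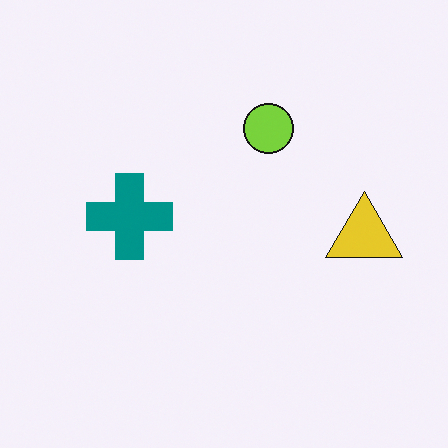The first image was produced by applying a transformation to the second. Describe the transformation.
This is the original image flipped horizontally (left ↔ right).

The yellow triangle is in the right of the second image and the left of the first — shapes on opposite sides of the vertical midline have swapped in a mirror flip.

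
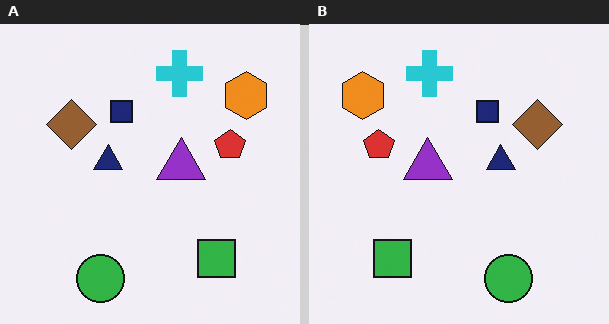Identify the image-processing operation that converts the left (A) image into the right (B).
The image was flipped horizontally (left ↔ right).

The orange hexagon is in the top-right of the left (A) image and the top-left of the right (B) — shapes on opposite sides of the vertical midline have swapped in a mirror flip.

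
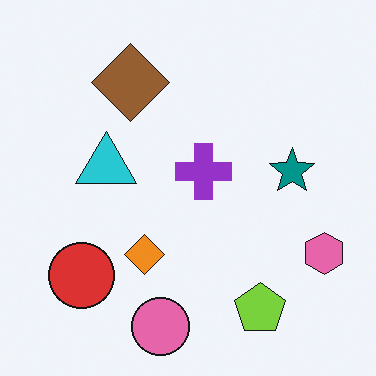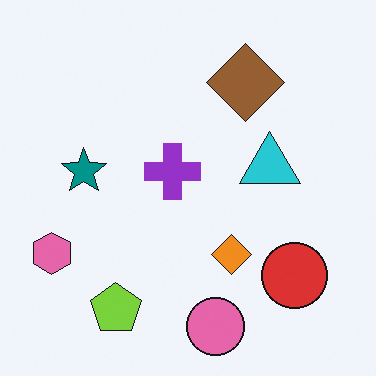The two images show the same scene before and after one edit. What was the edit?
This is the original image flipped horizontally (left ↔ right).

The pink hexagon is in the bottom-right of the first image and the bottom-left of the second — shapes on opposite sides of the vertical midline have swapped in a mirror flip.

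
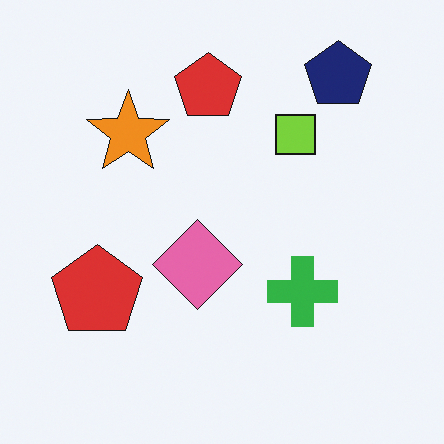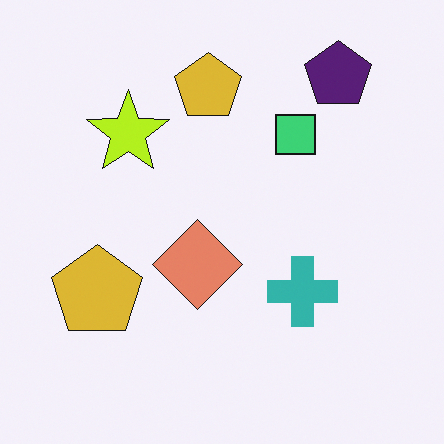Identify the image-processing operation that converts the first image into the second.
The second image is the first hue-shifted by a small amount.

Every shape's color has rotated by the same amount around the hue wheel — a uniform hue shift.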